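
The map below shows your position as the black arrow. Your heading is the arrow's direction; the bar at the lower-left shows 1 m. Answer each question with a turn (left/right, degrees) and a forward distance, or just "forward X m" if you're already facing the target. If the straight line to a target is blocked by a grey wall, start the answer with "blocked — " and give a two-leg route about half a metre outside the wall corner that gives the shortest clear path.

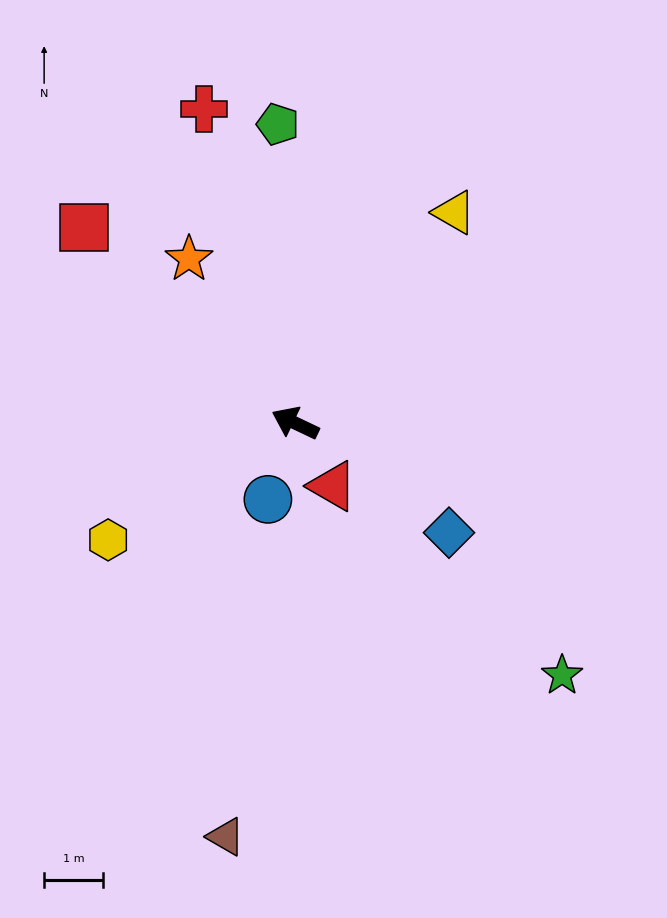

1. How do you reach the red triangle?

turn left 146°, forward 1.3 m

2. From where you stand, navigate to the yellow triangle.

turn right 102°, forward 4.5 m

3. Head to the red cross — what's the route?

turn right 48°, forward 5.6 m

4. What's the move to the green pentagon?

turn right 61°, forward 5.1 m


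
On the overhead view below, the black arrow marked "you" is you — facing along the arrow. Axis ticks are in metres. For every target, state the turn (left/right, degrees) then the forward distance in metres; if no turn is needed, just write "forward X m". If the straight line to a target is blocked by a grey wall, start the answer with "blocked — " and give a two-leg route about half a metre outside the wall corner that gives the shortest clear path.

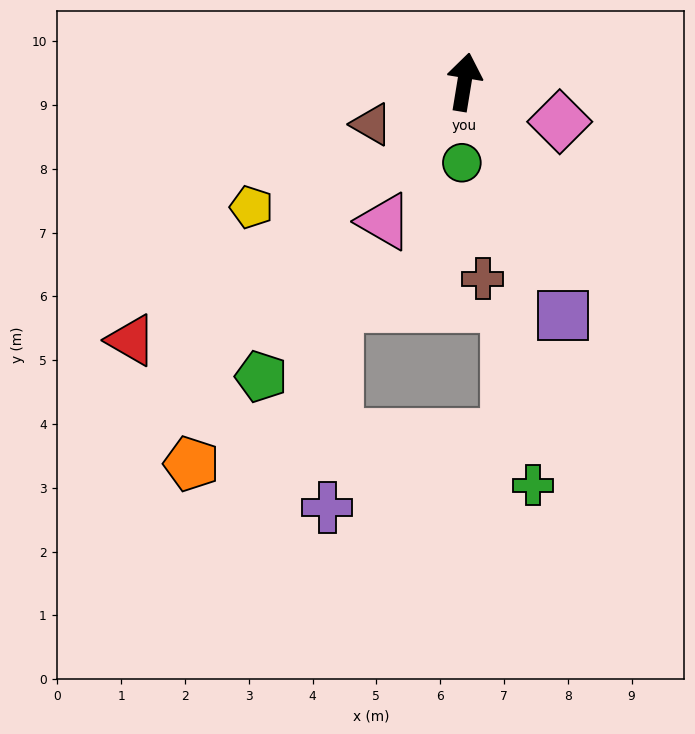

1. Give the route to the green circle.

turn right 172°, forward 1.3 m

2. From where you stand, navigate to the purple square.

turn right 148°, forward 4.0 m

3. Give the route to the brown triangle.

turn left 124°, forward 1.6 m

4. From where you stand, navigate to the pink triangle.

turn left 159°, forward 2.5 m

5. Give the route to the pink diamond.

turn right 103°, forward 1.6 m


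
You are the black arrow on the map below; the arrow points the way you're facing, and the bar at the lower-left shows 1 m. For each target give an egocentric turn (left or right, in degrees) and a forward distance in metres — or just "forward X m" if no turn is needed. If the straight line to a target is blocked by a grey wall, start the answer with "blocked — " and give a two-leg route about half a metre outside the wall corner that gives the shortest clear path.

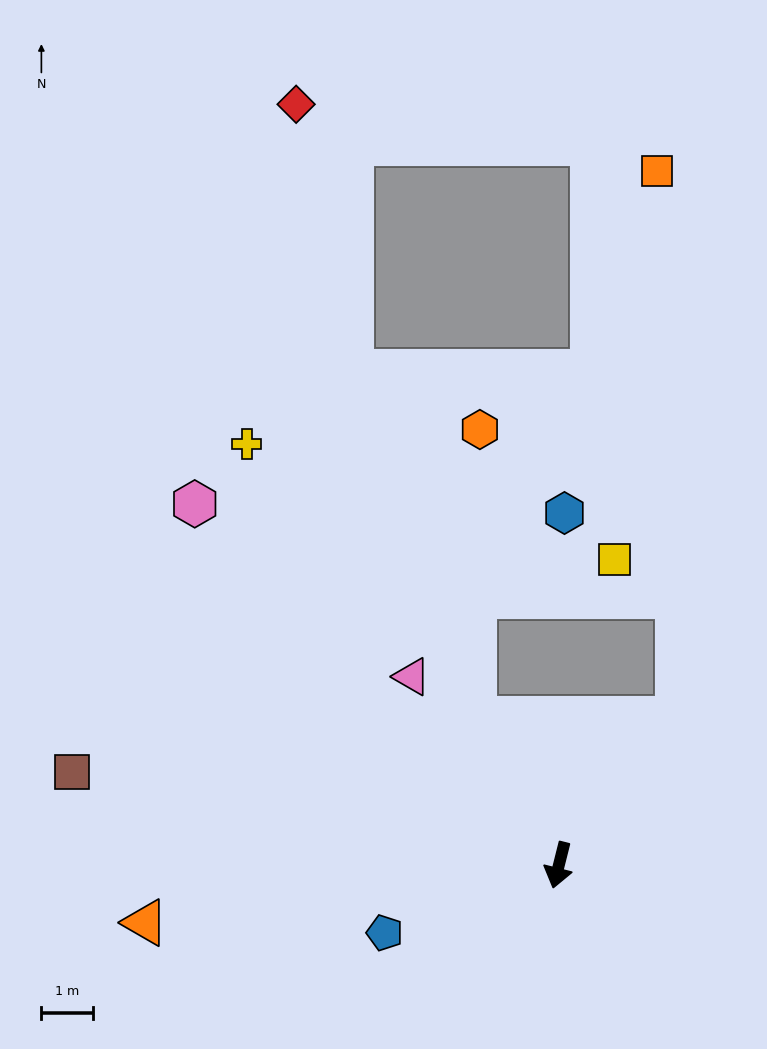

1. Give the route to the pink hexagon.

turn right 121°, forward 9.8 m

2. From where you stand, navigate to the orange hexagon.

blocked — turn right 136°, forward 3.2 m, then turn right 31°, forward 5.6 m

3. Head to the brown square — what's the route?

turn right 87°, forward 9.5 m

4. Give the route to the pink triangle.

turn right 128°, forward 4.6 m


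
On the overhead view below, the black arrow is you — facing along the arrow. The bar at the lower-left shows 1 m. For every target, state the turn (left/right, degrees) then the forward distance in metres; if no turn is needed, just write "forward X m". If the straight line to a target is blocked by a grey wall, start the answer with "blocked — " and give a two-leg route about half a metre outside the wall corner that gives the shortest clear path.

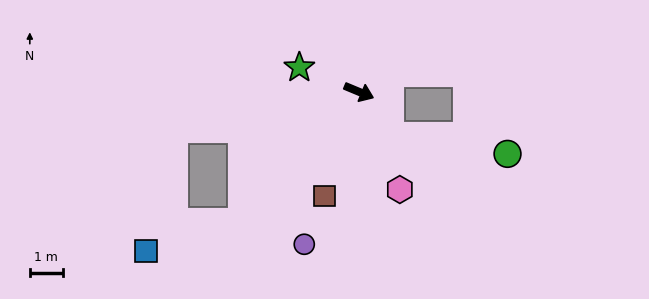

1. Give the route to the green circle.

blocked — turn right 33°, forward 1.6 m, then turn left 47°, forward 3.6 m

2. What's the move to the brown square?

turn right 86°, forward 3.3 m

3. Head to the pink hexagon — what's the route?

turn right 45°, forward 3.2 m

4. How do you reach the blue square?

blocked — turn right 109°, forward 5.3 m, then turn right 32°, forward 3.0 m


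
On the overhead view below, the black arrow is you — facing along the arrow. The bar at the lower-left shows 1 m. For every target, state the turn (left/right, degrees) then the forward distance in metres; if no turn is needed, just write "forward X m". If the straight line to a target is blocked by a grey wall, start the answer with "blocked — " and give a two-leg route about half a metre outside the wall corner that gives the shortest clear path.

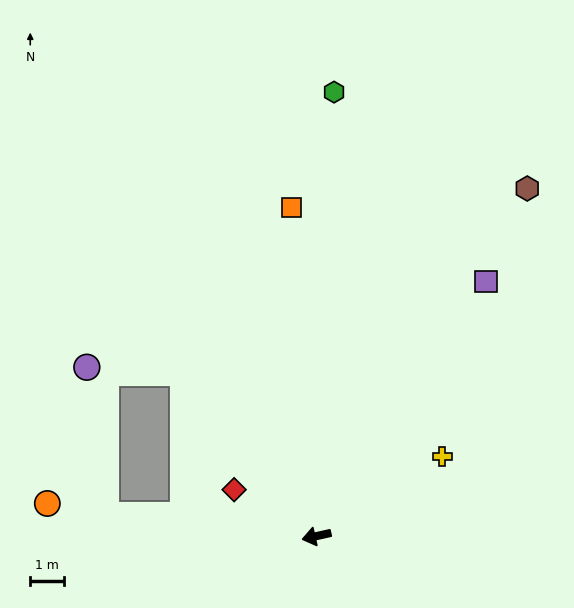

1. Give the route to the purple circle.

blocked — turn right 64°, forward 6.2 m, then turn left 49°, forward 2.9 m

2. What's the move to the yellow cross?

turn right 160°, forward 4.4 m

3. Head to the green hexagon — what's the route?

turn right 105°, forward 13.1 m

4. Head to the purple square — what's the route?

turn right 136°, forward 9.0 m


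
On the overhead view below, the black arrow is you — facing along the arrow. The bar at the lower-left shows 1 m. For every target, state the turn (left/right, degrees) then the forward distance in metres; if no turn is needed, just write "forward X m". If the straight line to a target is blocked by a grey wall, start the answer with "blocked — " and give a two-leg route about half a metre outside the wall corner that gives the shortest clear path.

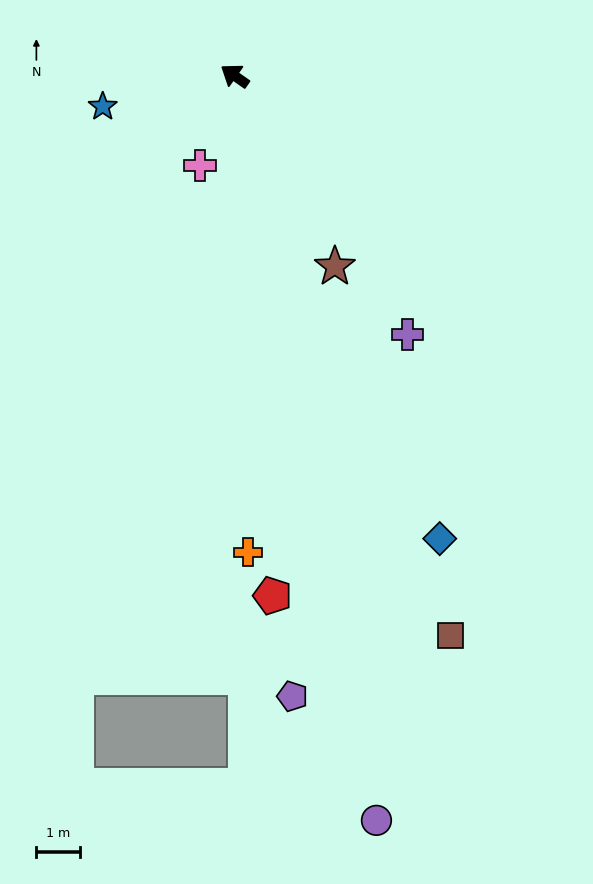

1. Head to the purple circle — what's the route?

turn left 136°, forward 17.3 m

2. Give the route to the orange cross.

turn left 127°, forward 10.9 m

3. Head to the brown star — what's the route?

turn left 153°, forward 4.9 m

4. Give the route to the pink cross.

turn left 104°, forward 2.2 m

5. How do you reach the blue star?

turn left 48°, forward 3.1 m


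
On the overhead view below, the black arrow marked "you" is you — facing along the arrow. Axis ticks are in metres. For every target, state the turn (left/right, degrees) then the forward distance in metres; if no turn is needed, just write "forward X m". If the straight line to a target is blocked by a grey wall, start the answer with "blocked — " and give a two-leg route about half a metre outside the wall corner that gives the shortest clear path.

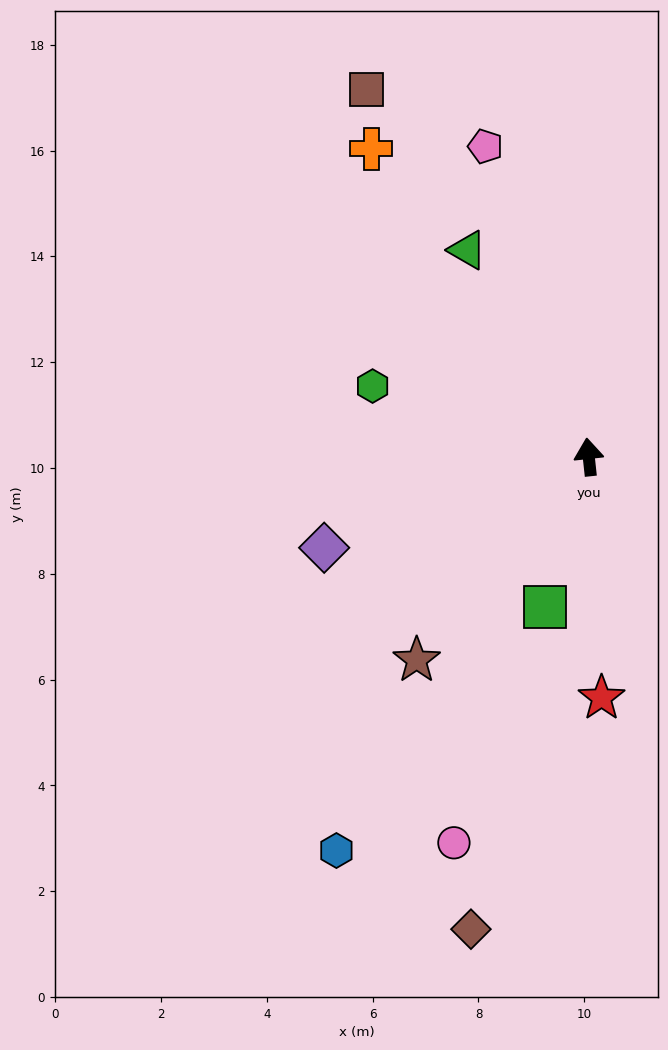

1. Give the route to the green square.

turn left 158°, forward 3.0 m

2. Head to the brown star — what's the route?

turn left 134°, forward 5.0 m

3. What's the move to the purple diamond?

turn left 103°, forward 5.3 m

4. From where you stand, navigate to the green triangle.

turn left 24°, forward 4.5 m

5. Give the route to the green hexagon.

turn left 66°, forward 4.3 m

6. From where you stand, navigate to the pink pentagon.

turn left 12°, forward 6.2 m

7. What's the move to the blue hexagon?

turn left 141°, forward 8.8 m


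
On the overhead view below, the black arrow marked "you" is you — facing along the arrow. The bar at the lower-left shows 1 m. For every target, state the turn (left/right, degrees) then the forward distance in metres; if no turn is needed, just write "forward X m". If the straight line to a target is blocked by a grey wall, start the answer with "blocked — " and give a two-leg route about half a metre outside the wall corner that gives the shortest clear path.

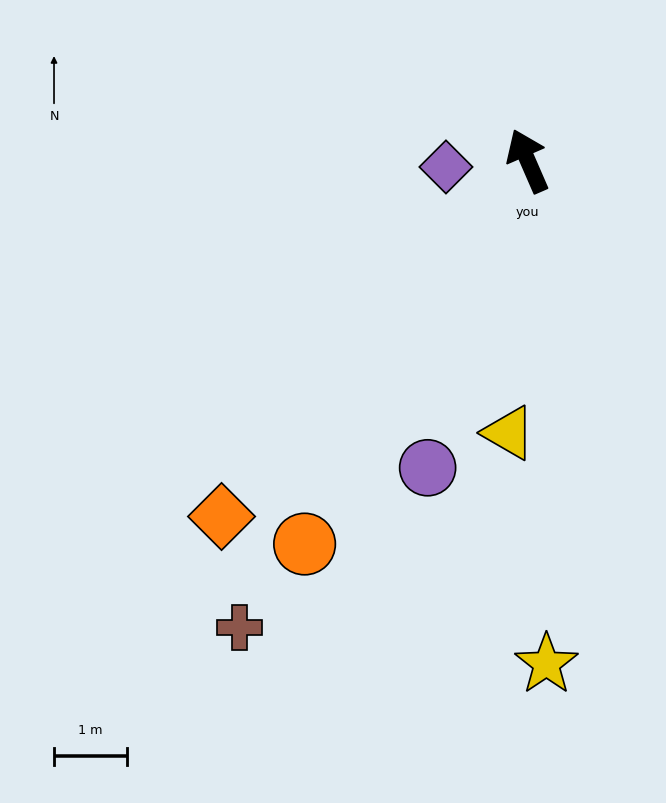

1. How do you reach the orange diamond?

turn left 116°, forward 6.4 m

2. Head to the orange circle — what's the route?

turn left 126°, forward 6.1 m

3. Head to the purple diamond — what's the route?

turn left 71°, forward 1.1 m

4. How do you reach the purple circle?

turn left 138°, forward 4.4 m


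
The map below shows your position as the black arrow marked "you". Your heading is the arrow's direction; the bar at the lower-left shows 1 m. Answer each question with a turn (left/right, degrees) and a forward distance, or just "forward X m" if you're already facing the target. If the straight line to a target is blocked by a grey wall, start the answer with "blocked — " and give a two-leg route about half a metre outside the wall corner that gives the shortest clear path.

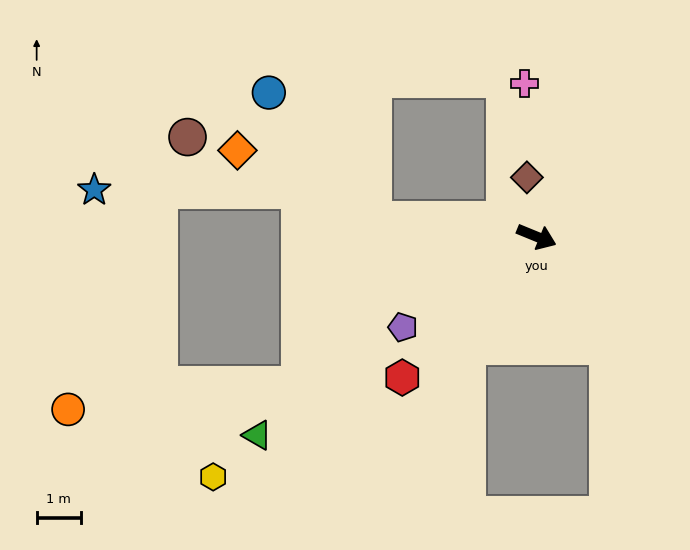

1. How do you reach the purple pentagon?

turn right 124°, forward 3.7 m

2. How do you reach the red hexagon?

turn right 111°, forward 4.4 m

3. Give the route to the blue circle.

blocked — turn right 163°, forward 3.7 m, then turn right 45°, forward 3.8 m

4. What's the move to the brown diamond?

turn left 122°, forward 1.4 m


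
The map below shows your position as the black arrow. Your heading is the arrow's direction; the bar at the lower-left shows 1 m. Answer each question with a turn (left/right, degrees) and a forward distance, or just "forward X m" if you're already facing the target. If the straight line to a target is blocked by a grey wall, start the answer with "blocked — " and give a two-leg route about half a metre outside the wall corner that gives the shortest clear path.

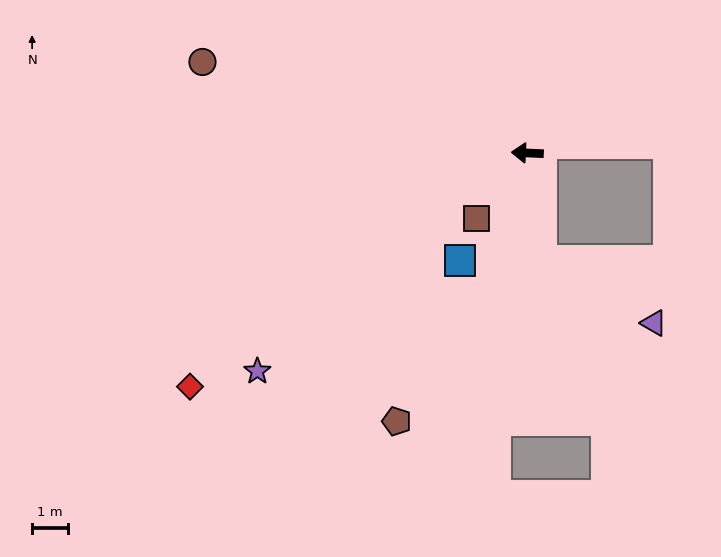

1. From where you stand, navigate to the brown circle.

turn right 13°, forward 9.4 m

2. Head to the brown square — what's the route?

turn left 55°, forward 2.3 m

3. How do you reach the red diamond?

turn left 37°, forward 11.4 m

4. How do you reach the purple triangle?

blocked — turn left 100°, forward 3.0 m, then turn left 53°, forward 3.6 m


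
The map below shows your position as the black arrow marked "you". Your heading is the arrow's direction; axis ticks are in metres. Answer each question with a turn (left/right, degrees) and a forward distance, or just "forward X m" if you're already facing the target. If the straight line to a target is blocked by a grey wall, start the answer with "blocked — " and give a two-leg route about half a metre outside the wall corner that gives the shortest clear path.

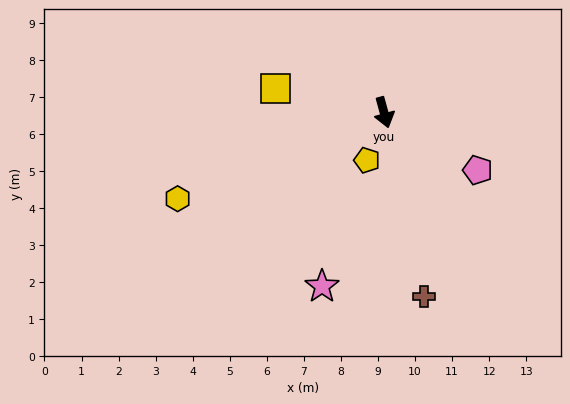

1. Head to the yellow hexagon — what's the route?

turn right 83°, forward 6.0 m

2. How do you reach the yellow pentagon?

turn right 35°, forward 1.4 m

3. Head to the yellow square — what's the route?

turn right 118°, forward 3.0 m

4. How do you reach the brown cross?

turn right 3°, forward 5.1 m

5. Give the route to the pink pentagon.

turn left 43°, forward 3.0 m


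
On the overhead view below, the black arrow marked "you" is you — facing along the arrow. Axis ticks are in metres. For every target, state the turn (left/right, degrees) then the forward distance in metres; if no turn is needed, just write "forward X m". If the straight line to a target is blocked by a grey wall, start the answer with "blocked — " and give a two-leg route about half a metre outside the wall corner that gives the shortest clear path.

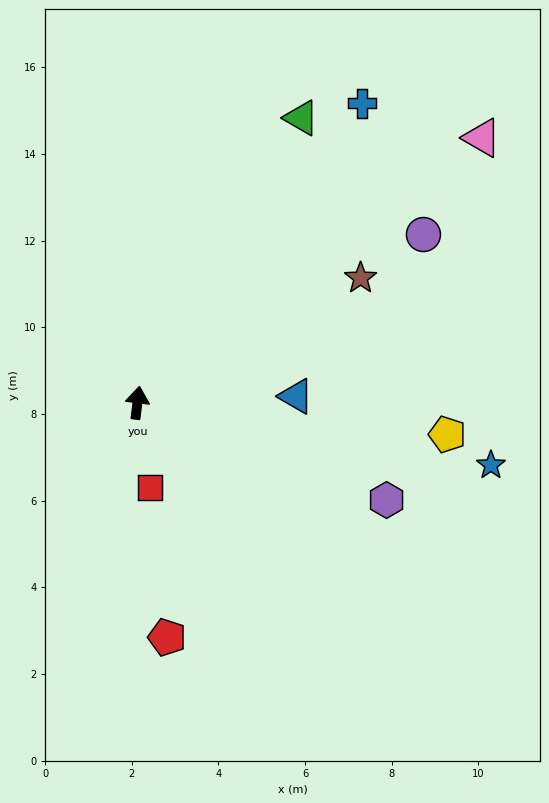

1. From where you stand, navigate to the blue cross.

turn right 30°, forward 8.6 m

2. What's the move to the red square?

turn right 164°, forward 2.0 m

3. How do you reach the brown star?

turn right 54°, forward 5.9 m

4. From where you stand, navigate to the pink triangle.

turn right 45°, forward 10.0 m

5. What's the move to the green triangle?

turn right 23°, forward 7.6 m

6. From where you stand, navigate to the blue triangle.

turn right 81°, forward 3.7 m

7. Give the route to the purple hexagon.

turn right 104°, forward 6.2 m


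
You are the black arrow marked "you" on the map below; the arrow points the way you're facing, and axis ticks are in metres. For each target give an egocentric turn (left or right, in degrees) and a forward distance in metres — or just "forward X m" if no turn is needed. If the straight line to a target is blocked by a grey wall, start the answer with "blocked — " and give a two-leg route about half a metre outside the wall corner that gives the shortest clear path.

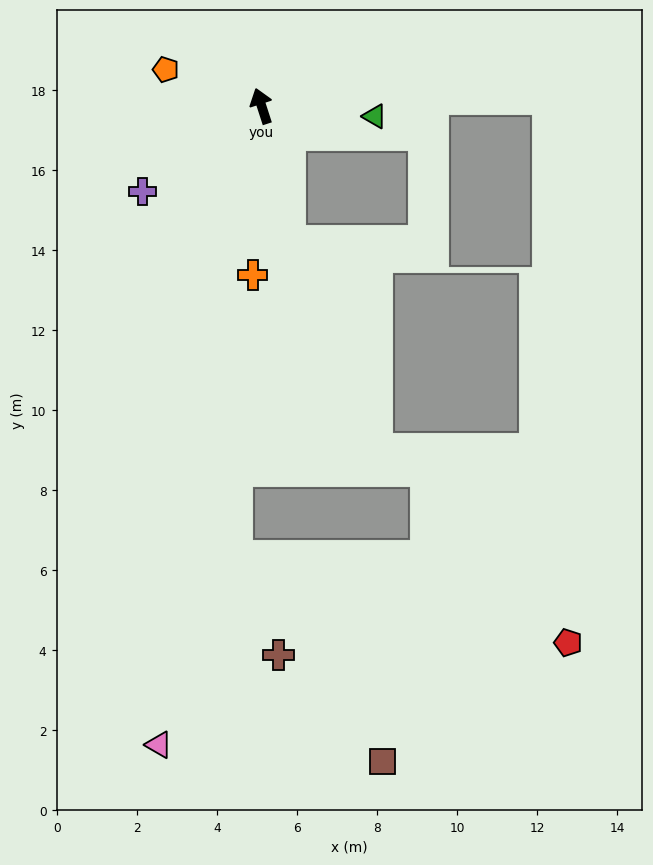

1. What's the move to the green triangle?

turn right 113°, forward 2.8 m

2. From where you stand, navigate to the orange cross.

turn left 159°, forward 4.2 m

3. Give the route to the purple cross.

turn left 108°, forward 3.7 m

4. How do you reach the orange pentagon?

turn left 51°, forward 2.6 m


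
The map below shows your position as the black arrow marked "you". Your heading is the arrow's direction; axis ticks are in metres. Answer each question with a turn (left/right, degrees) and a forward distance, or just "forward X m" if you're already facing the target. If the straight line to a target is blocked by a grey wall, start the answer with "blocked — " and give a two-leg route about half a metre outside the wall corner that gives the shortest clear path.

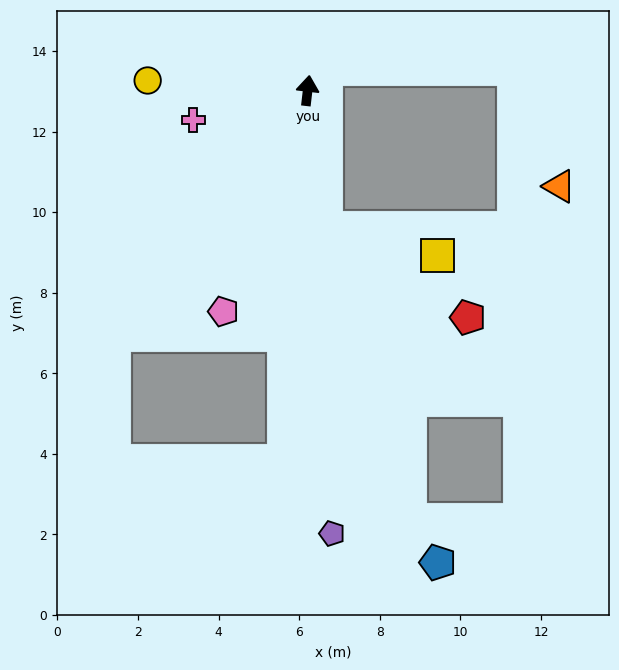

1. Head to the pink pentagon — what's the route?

turn left 166°, forward 5.9 m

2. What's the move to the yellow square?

blocked — turn right 166°, forward 3.4 m, then turn left 69°, forward 2.8 m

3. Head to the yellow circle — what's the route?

turn left 93°, forward 4.0 m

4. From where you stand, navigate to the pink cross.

turn left 111°, forward 2.9 m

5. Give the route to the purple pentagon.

turn right 170°, forward 11.0 m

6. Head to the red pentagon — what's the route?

blocked — turn right 166°, forward 3.4 m, then turn left 50°, forward 4.2 m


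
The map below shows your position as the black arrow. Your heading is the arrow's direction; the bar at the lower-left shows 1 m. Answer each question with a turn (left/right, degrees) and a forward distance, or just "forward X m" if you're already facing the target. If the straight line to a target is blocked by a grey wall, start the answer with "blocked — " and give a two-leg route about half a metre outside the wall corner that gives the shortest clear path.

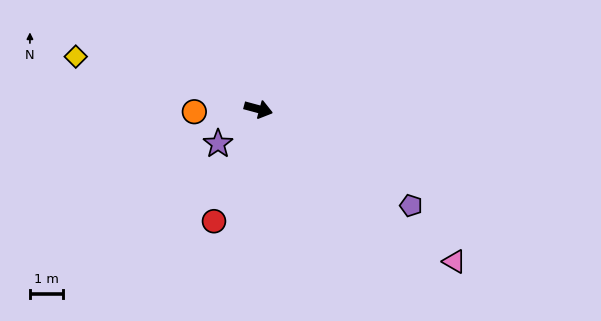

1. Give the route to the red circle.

turn right 97°, forward 3.7 m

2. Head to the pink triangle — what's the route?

turn right 23°, forward 7.6 m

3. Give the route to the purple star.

turn right 124°, forward 1.6 m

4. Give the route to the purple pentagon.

turn right 17°, forward 5.5 m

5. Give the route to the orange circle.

turn right 163°, forward 2.0 m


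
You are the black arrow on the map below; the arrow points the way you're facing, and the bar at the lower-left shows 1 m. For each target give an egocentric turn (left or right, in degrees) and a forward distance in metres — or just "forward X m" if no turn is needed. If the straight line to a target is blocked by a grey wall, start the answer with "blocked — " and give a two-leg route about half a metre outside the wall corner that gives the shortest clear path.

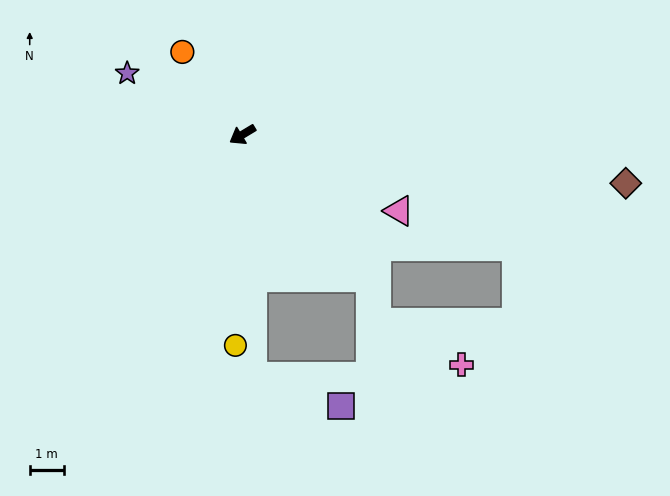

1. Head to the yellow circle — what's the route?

turn left 57°, forward 6.2 m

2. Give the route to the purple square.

blocked — turn left 61°, forward 7.1 m, then turn left 69°, forward 2.7 m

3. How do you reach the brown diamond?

turn left 142°, forward 11.4 m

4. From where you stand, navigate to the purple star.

turn right 59°, forward 3.8 m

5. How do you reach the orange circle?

turn right 85°, forward 3.0 m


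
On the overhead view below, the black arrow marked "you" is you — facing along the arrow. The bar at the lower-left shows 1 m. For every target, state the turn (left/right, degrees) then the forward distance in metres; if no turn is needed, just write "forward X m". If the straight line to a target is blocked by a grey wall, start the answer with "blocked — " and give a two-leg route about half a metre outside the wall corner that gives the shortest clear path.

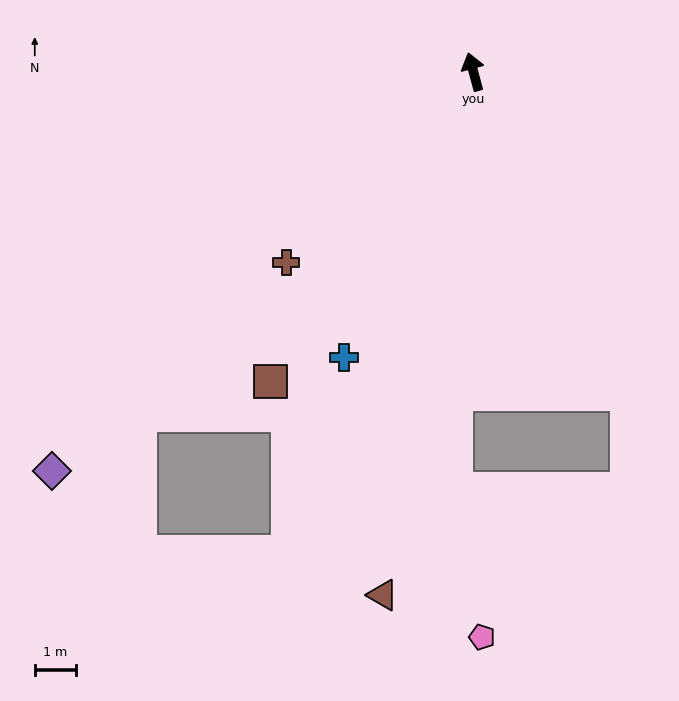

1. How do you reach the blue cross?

turn left 141°, forward 7.6 m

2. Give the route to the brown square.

turn left 132°, forward 9.0 m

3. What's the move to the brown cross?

turn left 120°, forward 6.5 m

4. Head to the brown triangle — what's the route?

turn left 155°, forward 12.9 m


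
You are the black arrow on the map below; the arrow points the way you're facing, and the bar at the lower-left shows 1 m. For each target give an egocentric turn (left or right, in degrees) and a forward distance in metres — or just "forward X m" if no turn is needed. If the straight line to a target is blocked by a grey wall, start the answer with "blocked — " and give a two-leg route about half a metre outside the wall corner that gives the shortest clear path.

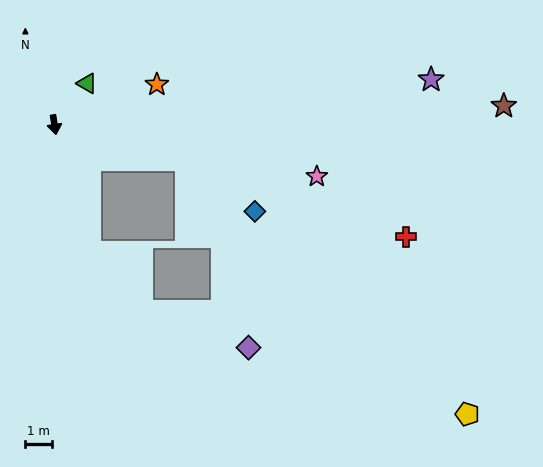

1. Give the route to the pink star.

turn left 70°, forward 10.1 m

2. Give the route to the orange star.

turn left 103°, forward 4.2 m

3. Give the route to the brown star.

turn left 84°, forward 17.1 m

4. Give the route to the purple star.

turn left 88°, forward 14.4 m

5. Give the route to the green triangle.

turn left 133°, forward 2.0 m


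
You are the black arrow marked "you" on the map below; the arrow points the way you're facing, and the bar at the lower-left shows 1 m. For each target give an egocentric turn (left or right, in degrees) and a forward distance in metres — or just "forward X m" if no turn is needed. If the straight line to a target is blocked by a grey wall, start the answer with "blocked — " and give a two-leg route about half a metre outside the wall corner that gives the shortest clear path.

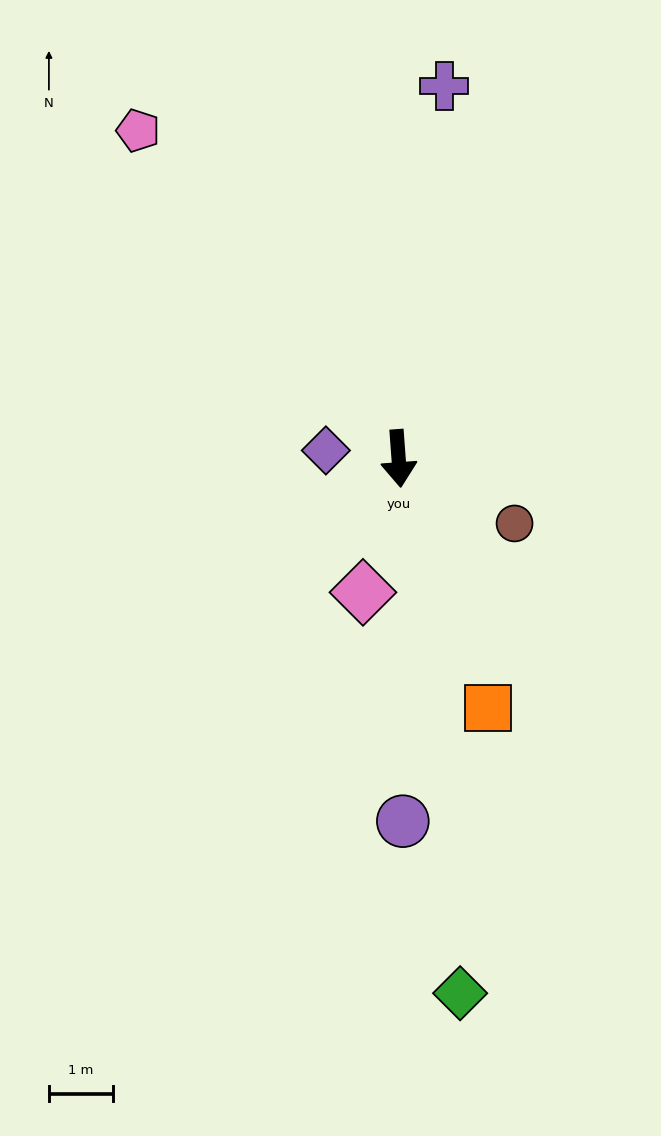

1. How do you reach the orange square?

turn left 16°, forward 4.1 m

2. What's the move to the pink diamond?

turn right 19°, forward 2.2 m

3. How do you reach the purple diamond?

turn right 101°, forward 1.1 m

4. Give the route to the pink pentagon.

turn right 146°, forward 6.5 m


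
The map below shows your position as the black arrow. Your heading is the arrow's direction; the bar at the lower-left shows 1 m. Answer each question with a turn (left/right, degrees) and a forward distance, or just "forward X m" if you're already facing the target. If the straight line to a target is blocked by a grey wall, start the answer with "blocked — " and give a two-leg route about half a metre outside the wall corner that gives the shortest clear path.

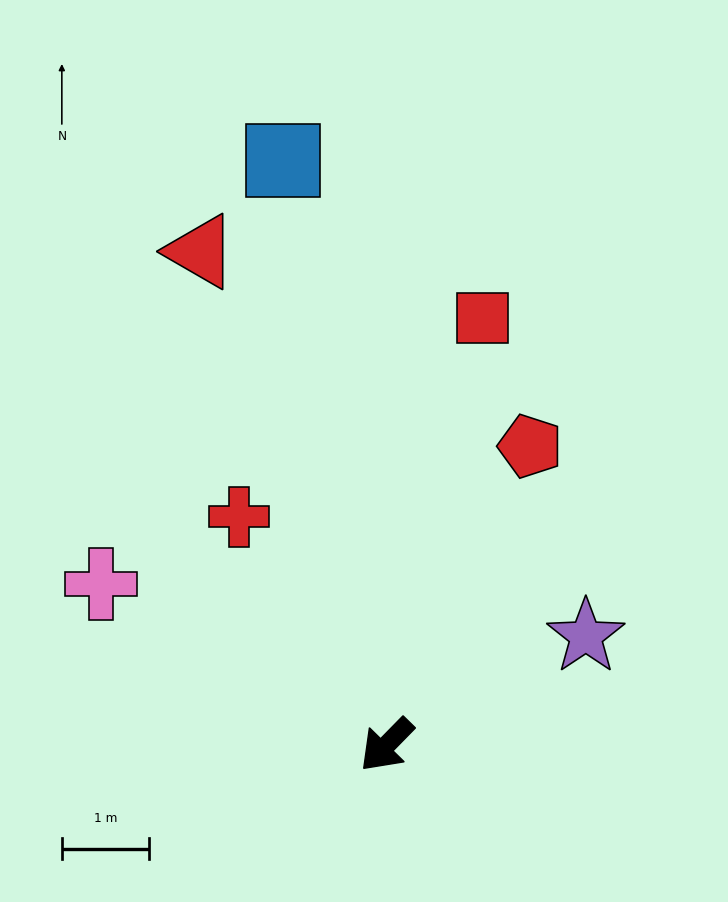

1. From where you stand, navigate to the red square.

turn right 148°, forward 5.0 m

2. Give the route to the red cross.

turn right 103°, forward 3.1 m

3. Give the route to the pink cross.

turn right 75°, forward 3.8 m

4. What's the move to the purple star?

turn left 163°, forward 2.6 m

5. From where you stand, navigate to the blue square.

turn right 126°, forward 6.8 m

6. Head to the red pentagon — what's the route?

turn right 161°, forward 3.8 m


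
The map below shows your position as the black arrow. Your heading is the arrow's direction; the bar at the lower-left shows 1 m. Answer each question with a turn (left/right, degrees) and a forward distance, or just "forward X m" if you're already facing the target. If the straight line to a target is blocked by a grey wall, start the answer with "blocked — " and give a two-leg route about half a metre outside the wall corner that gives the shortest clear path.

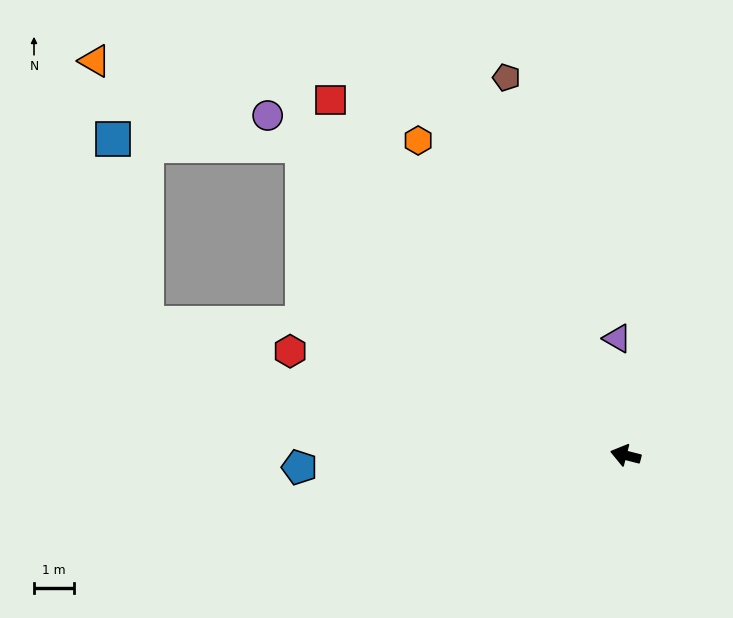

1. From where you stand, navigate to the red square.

turn right 36°, forward 11.4 m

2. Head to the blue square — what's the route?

blocked — turn right 29°, forward 11.1 m, then turn left 41°, forward 4.7 m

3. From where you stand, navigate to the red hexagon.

turn right 3°, forward 8.7 m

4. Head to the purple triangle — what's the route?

turn right 72°, forward 2.9 m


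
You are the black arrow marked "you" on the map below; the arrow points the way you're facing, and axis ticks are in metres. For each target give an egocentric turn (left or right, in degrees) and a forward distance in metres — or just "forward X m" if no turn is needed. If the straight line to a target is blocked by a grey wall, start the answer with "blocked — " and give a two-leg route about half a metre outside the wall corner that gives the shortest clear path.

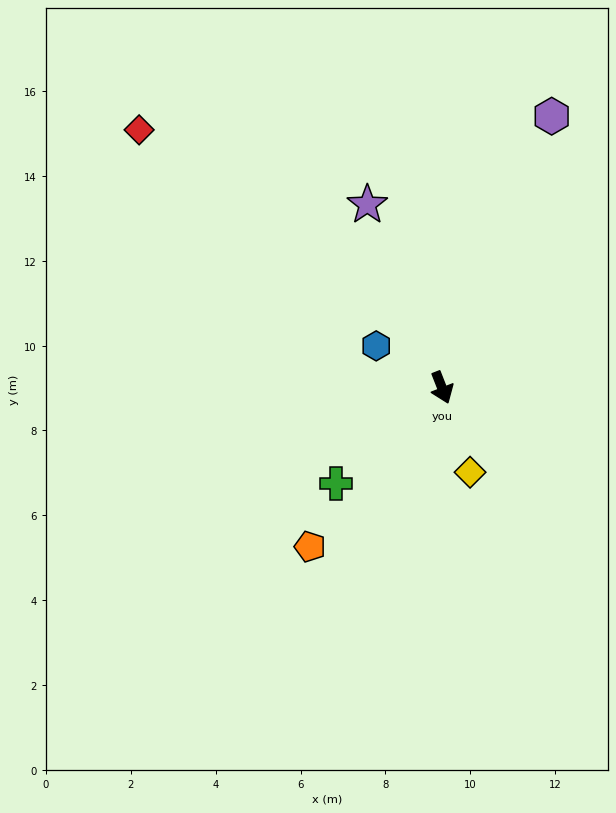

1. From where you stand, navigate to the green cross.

turn right 69°, forward 3.4 m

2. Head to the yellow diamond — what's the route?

turn right 3°, forward 2.1 m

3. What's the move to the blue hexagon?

turn right 144°, forward 1.8 m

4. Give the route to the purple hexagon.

turn left 137°, forward 6.9 m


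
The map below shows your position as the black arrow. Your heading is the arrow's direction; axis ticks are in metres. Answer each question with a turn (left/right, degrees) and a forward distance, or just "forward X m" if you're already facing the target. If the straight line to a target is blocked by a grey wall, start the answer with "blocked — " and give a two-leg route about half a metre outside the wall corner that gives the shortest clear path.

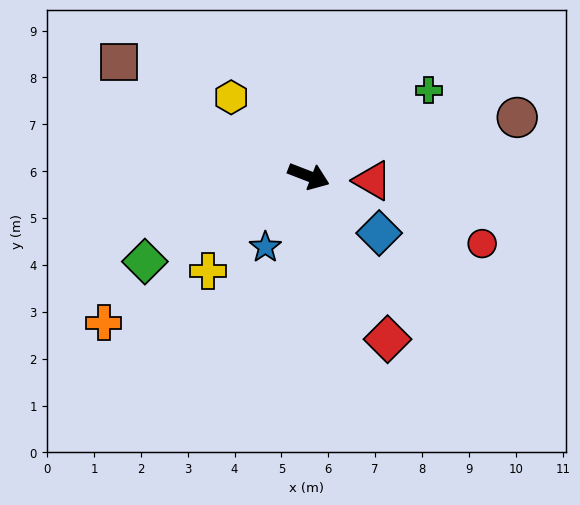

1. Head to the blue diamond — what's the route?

turn right 18°, forward 1.9 m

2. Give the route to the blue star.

turn right 100°, forward 1.8 m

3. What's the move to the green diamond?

turn right 131°, forward 3.9 m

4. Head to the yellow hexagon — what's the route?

turn left 156°, forward 2.4 m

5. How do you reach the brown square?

turn left 170°, forward 4.7 m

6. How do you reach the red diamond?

turn right 43°, forward 3.9 m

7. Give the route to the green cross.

turn left 57°, forward 3.1 m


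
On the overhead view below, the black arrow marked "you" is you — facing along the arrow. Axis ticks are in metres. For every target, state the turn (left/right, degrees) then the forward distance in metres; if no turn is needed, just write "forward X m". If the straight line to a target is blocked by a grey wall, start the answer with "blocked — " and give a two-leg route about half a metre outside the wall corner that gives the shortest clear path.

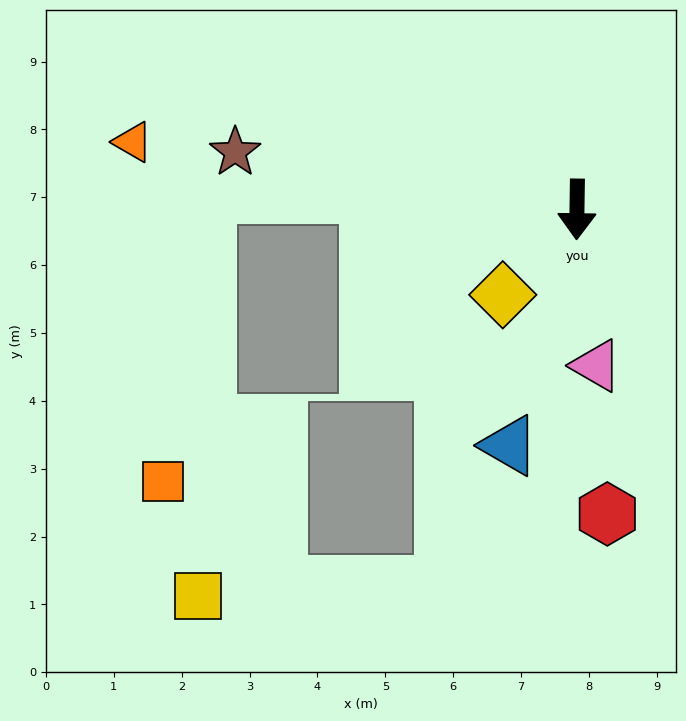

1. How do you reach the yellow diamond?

turn right 40°, forward 1.7 m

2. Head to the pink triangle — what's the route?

turn left 8°, forward 2.3 m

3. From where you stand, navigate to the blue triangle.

turn right 15°, forward 3.6 m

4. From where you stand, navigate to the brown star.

turn right 99°, forward 5.1 m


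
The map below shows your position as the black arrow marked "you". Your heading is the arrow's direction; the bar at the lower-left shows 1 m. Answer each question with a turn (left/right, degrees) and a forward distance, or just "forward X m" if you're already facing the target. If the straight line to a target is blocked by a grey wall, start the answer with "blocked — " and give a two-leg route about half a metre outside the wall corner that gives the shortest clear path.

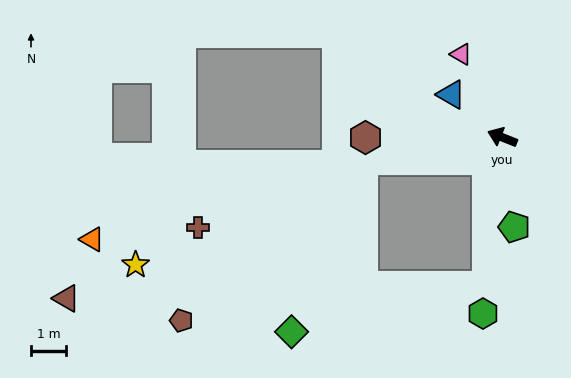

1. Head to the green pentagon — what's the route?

turn left 119°, forward 2.6 m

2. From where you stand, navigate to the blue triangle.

turn right 18°, forward 1.9 m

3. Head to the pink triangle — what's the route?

turn right 42°, forward 2.6 m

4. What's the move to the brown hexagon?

turn left 22°, forward 3.9 m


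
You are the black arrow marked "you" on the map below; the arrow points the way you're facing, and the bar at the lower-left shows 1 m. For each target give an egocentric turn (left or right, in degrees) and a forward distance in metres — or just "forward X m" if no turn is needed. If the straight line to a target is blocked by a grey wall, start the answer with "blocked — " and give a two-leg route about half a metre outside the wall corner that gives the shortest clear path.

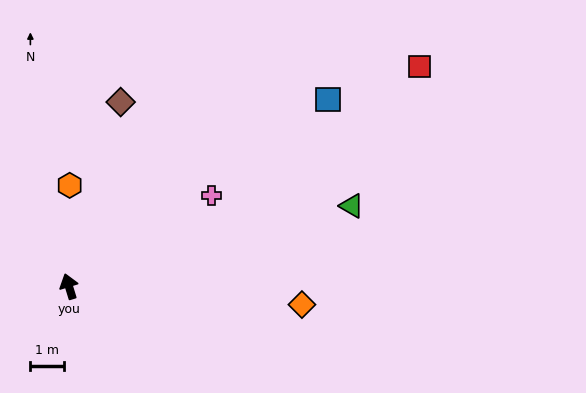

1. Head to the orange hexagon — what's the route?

turn right 17°, forward 3.0 m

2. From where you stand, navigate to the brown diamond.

turn right 33°, forward 5.6 m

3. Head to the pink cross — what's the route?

turn right 75°, forward 5.0 m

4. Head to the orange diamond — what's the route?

turn right 112°, forward 6.9 m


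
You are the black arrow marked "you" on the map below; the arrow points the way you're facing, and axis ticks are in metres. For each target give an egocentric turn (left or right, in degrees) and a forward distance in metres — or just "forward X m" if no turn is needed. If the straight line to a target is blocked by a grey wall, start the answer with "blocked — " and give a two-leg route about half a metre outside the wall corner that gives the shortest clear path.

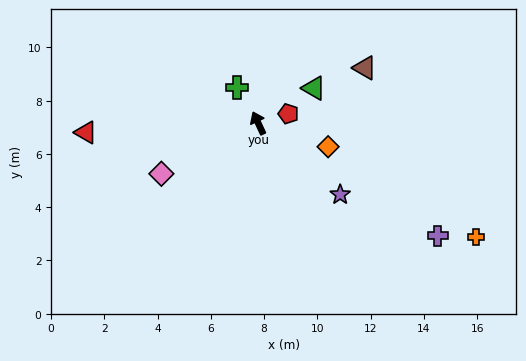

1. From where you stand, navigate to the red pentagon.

turn right 98°, forward 1.2 m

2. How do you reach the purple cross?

turn right 147°, forward 8.0 m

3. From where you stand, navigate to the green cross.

turn left 6°, forward 1.5 m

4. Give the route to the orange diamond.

turn right 134°, forward 2.8 m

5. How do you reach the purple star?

turn right 156°, forward 4.1 m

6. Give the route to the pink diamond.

turn left 93°, forward 4.1 m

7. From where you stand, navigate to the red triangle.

turn left 68°, forward 6.5 m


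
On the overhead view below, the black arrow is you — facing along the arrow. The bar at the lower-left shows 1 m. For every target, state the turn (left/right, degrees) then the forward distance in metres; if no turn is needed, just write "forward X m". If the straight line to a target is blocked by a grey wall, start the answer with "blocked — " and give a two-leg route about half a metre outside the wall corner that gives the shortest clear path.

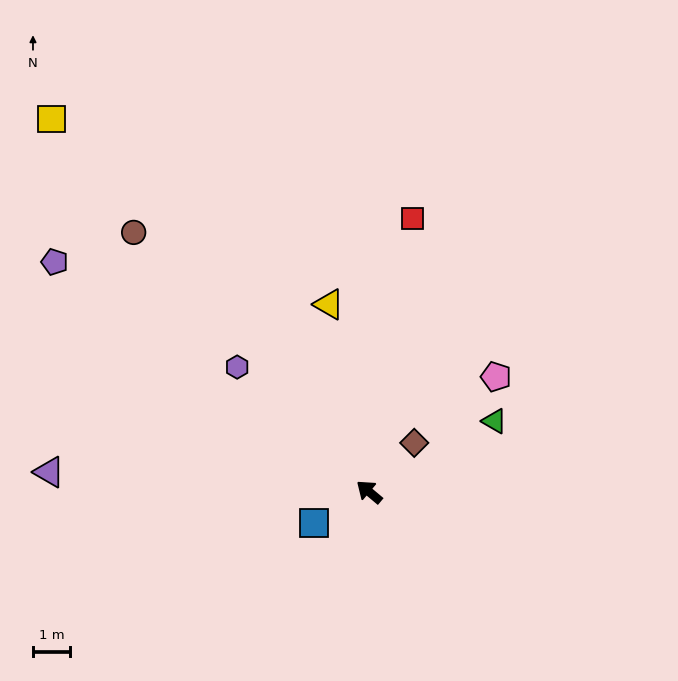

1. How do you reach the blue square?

turn left 70°, forward 1.7 m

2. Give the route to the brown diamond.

turn right 93°, forward 1.8 m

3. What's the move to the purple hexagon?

turn right 3°, forward 4.9 m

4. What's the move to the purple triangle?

turn left 36°, forward 8.6 m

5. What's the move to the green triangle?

turn right 111°, forward 3.9 m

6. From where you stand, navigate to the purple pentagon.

turn left 4°, forward 10.5 m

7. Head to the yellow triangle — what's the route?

turn right 38°, forward 5.1 m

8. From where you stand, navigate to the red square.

turn right 59°, forward 7.4 m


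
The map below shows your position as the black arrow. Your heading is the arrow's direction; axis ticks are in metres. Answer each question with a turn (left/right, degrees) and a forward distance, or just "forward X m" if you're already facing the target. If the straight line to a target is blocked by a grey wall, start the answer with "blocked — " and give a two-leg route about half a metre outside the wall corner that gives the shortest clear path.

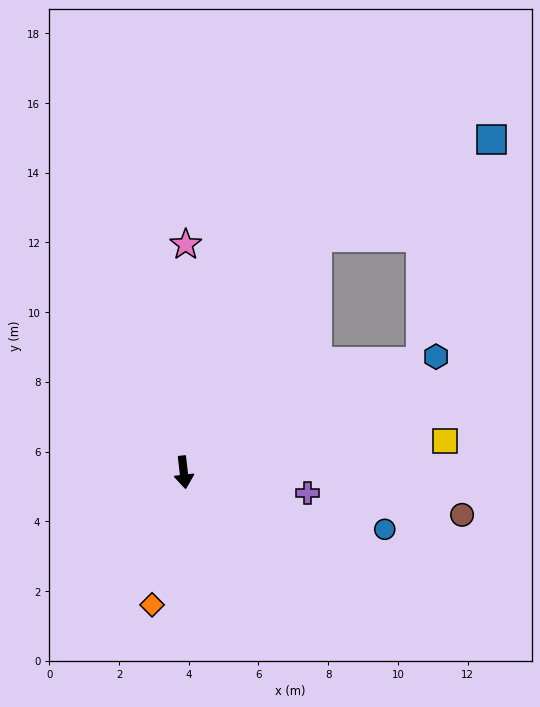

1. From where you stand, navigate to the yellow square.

turn left 90°, forward 7.6 m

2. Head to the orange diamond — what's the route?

turn right 20°, forward 3.9 m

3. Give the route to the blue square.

blocked — turn left 144°, forward 7.8 m, then turn right 31°, forward 5.7 m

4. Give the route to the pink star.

turn left 173°, forward 6.5 m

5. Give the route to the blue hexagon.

turn left 108°, forward 8.0 m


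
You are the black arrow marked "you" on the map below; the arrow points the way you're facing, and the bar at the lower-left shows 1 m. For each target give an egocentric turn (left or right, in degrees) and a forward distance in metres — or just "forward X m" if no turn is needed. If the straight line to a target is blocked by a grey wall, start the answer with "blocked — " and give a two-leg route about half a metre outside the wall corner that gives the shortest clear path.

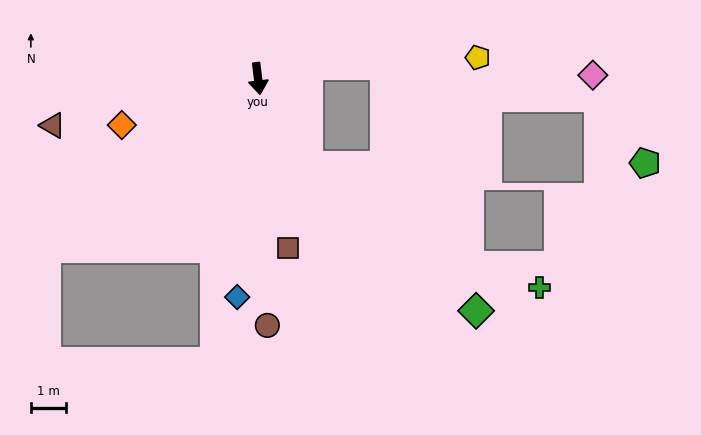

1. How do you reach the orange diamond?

turn right 78°, forward 4.1 m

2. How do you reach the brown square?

turn left 3°, forward 4.8 m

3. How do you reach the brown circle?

turn right 5°, forward 7.0 m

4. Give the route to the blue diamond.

turn right 12°, forward 6.2 m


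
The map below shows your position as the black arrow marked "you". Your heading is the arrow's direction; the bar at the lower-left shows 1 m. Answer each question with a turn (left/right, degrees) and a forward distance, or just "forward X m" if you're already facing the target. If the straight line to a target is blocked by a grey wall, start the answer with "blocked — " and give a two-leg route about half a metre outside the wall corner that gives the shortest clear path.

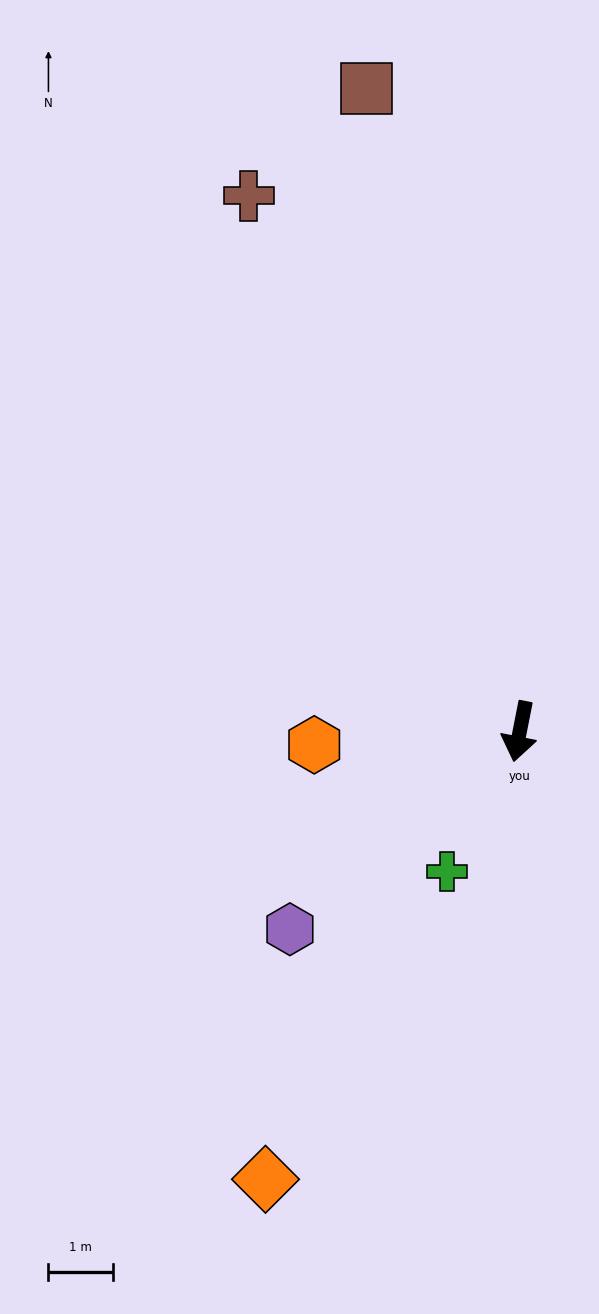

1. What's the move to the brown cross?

turn right 142°, forward 9.3 m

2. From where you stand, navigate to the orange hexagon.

turn right 75°, forward 3.2 m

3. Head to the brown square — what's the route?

turn right 155°, forward 10.2 m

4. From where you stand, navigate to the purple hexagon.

turn right 38°, forward 4.7 m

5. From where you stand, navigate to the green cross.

turn right 16°, forward 2.4 m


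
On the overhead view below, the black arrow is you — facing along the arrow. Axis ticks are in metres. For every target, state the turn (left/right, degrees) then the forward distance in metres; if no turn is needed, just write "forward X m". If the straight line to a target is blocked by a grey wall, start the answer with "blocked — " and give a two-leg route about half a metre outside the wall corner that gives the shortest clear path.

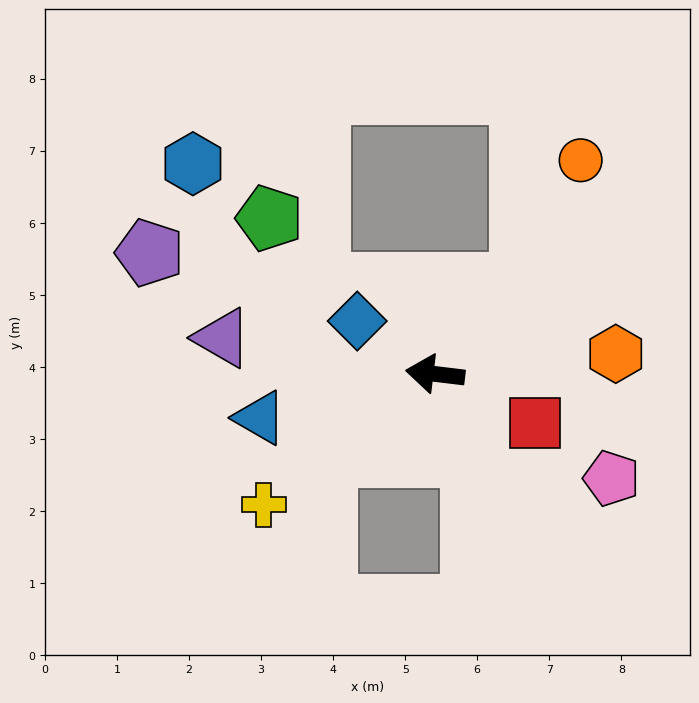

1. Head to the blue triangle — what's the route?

turn left 21°, forward 2.5 m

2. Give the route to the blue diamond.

turn right 27°, forward 1.3 m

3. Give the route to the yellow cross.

turn left 44°, forward 3.0 m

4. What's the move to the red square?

turn left 161°, forward 1.5 m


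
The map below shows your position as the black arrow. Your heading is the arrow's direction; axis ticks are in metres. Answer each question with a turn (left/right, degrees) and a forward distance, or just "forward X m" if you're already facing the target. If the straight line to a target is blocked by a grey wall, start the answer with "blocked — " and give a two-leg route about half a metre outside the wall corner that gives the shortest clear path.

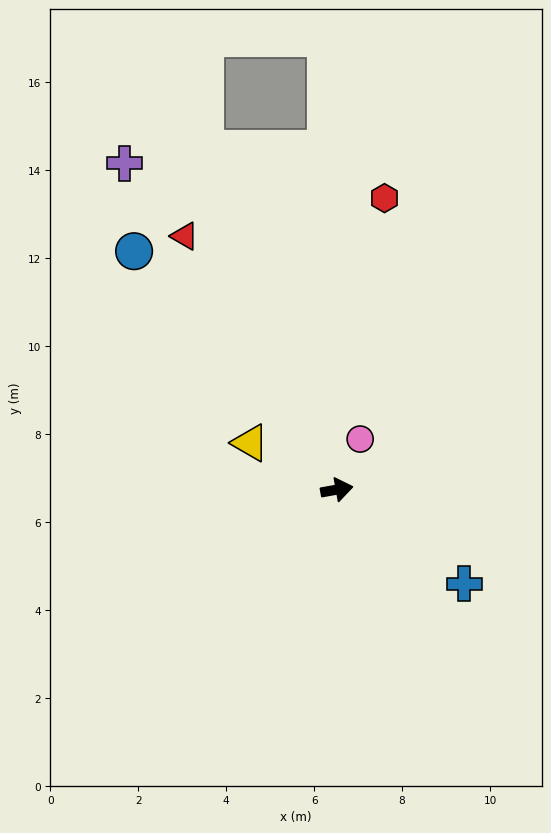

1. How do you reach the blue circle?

turn left 120°, forward 7.1 m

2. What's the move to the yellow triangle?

turn left 141°, forward 2.2 m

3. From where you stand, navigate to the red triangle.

turn left 111°, forward 6.7 m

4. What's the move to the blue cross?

turn right 47°, forward 3.6 m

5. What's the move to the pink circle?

turn left 55°, forward 1.3 m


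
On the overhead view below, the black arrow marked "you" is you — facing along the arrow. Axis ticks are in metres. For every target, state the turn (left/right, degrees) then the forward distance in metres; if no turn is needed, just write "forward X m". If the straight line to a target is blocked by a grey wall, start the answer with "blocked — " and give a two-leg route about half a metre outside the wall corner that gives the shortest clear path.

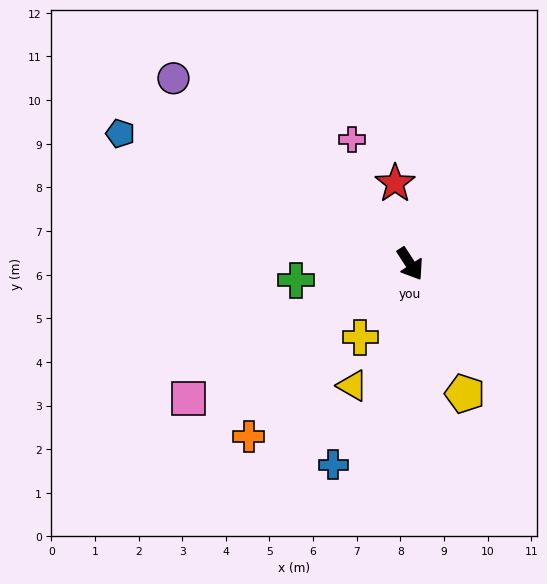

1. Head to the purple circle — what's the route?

turn right 161°, forward 6.9 m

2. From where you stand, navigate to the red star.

turn left 158°, forward 1.9 m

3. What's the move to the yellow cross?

turn right 67°, forward 2.0 m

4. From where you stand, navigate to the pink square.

turn right 92°, forward 5.9 m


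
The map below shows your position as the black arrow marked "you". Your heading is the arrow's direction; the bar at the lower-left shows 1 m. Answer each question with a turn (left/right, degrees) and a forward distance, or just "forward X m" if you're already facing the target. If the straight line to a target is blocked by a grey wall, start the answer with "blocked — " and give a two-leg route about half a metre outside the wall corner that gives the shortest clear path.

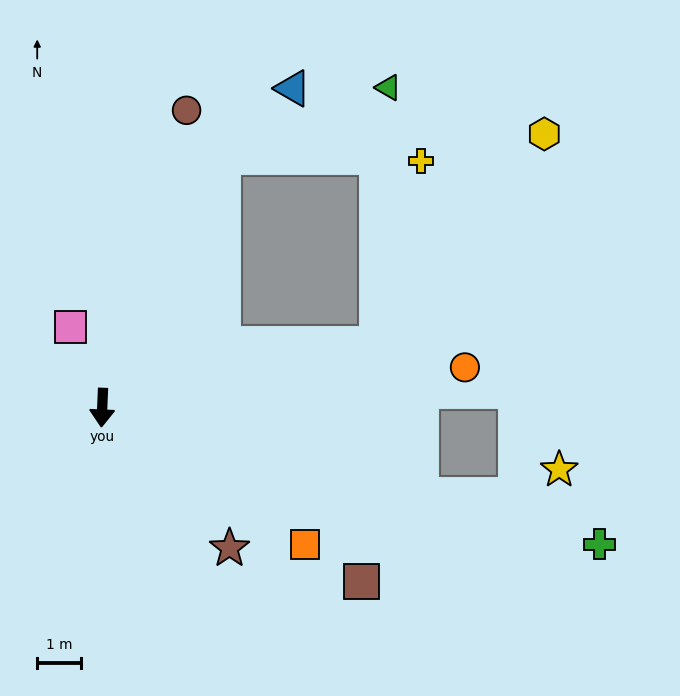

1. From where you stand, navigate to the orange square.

turn left 58°, forward 5.6 m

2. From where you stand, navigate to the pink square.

turn right 156°, forward 2.0 m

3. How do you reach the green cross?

turn left 77°, forward 11.8 m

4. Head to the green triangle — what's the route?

blocked — turn left 157°, forward 6.4 m, then turn right 42°, forward 4.1 m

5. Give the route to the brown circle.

turn left 167°, forward 7.1 m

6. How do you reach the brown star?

turn left 45°, forward 4.3 m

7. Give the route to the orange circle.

turn left 99°, forward 8.3 m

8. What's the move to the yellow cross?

blocked — turn left 105°, forward 6.5 m, then turn left 64°, forward 4.3 m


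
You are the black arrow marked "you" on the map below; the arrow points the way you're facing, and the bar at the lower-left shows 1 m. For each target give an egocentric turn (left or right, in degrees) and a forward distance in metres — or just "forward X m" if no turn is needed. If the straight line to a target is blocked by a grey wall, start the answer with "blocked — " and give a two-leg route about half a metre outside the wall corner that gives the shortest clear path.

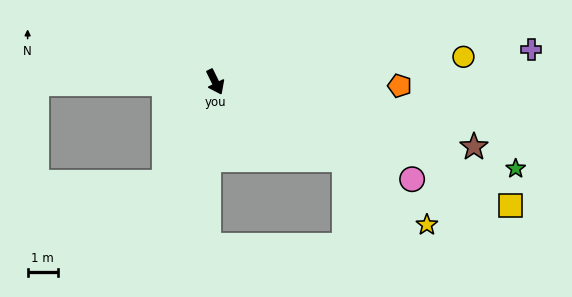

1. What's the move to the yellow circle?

turn left 70°, forward 8.2 m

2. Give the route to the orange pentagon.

turn left 63°, forward 6.1 m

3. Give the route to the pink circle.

turn left 38°, forward 7.2 m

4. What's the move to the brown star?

turn left 50°, forward 8.8 m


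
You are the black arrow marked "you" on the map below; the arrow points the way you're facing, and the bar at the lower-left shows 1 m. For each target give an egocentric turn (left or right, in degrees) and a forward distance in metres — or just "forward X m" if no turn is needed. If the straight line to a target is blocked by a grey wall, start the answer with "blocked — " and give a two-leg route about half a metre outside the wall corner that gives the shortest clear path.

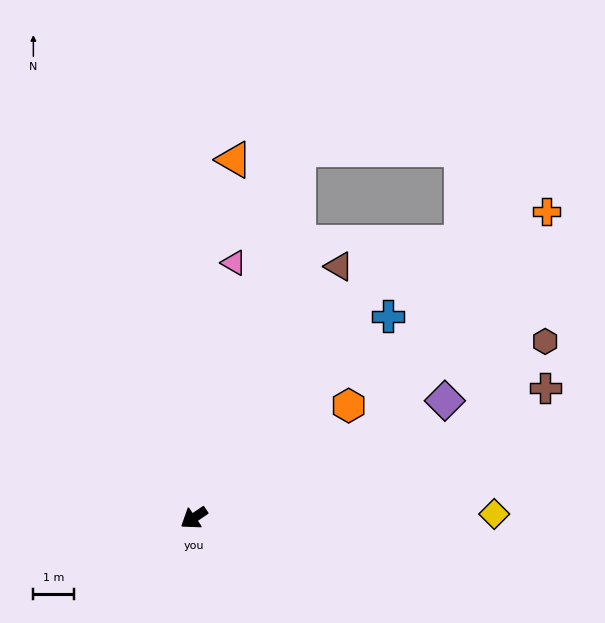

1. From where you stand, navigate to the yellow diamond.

turn left 147°, forward 7.4 m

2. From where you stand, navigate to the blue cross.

turn right 168°, forward 6.9 m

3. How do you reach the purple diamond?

turn left 171°, forward 6.8 m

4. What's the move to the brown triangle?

turn right 154°, forward 7.1 m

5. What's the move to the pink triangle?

turn right 133°, forward 6.3 m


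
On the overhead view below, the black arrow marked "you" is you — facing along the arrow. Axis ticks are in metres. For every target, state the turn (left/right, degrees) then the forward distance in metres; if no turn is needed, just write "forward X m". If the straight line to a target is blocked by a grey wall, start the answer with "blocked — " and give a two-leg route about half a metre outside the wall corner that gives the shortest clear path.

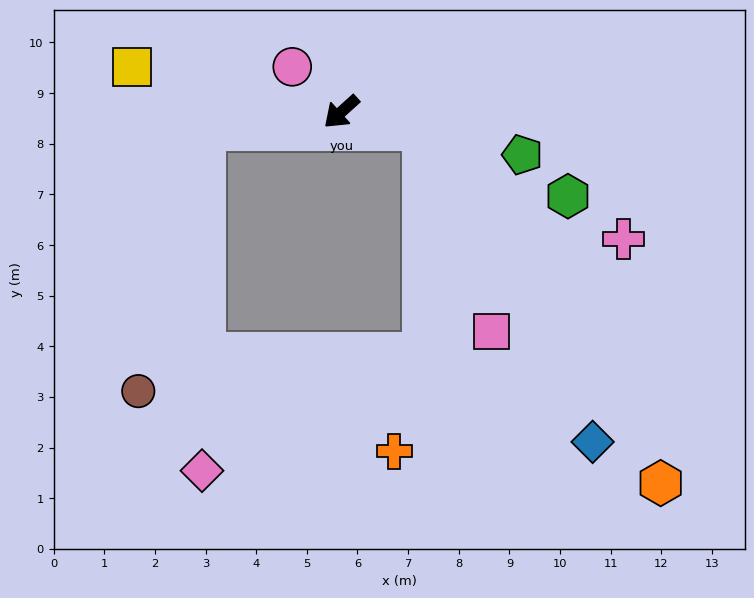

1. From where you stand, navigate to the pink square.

blocked — turn left 126°, forward 1.7 m, then turn right 60°, forward 4.2 m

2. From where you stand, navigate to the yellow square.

turn right 54°, forward 4.2 m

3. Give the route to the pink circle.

turn right 85°, forward 1.3 m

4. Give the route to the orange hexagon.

blocked — turn left 126°, forward 1.7 m, then turn right 44°, forward 8.4 m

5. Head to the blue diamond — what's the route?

blocked — turn left 126°, forward 1.7 m, then turn right 50°, forward 7.0 m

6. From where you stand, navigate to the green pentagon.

turn left 125°, forward 3.7 m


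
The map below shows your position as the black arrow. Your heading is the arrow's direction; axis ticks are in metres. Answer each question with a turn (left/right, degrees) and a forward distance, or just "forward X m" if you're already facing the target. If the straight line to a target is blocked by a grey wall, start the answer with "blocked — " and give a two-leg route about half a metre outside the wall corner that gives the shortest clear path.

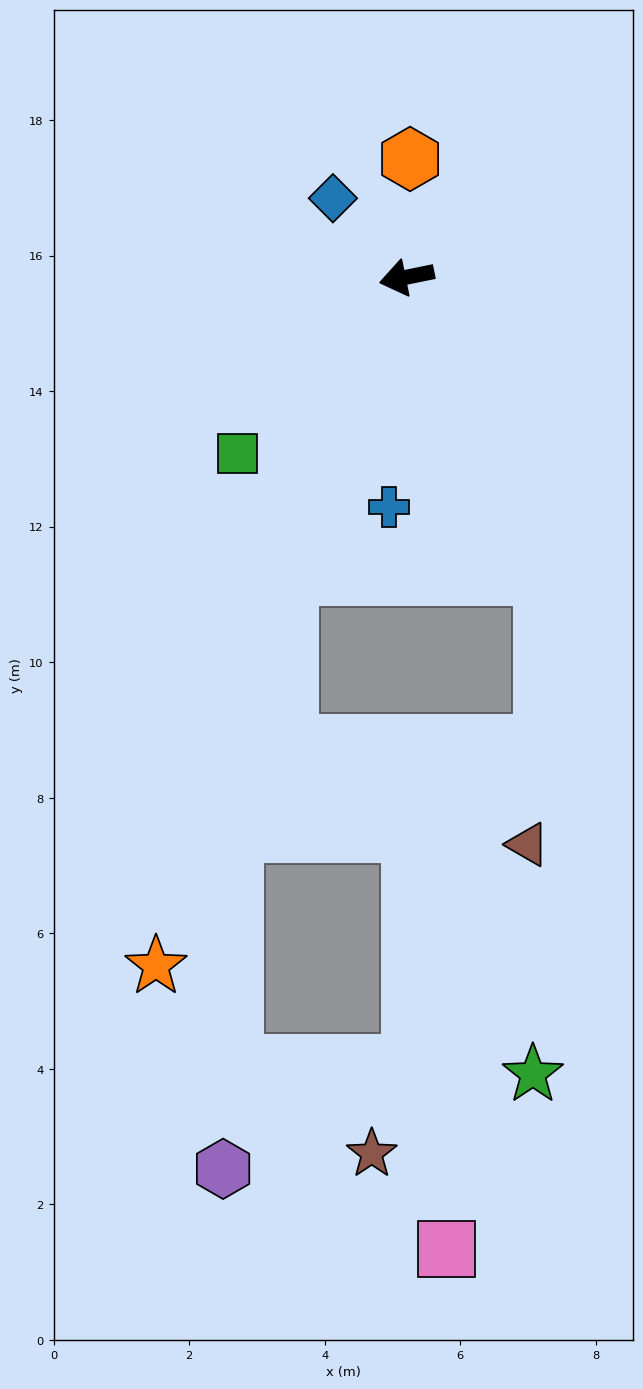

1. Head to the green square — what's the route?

turn left 35°, forward 3.6 m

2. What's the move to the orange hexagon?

turn right 103°, forward 1.7 m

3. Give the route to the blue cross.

turn left 74°, forward 3.4 m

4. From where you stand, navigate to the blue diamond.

turn right 58°, forward 1.6 m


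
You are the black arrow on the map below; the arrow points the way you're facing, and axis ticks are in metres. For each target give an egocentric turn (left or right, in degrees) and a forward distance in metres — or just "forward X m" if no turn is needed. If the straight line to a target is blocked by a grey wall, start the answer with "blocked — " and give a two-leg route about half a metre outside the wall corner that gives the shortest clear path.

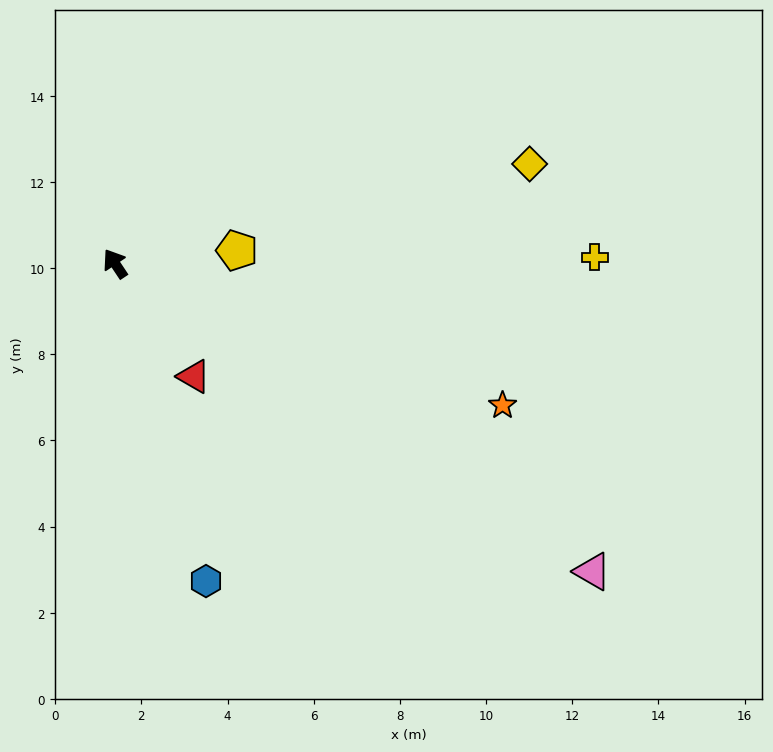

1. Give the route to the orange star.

turn right 144°, forward 9.6 m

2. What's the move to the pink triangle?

turn right 156°, forward 13.2 m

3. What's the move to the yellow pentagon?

turn right 118°, forward 2.8 m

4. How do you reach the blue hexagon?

turn left 162°, forward 7.7 m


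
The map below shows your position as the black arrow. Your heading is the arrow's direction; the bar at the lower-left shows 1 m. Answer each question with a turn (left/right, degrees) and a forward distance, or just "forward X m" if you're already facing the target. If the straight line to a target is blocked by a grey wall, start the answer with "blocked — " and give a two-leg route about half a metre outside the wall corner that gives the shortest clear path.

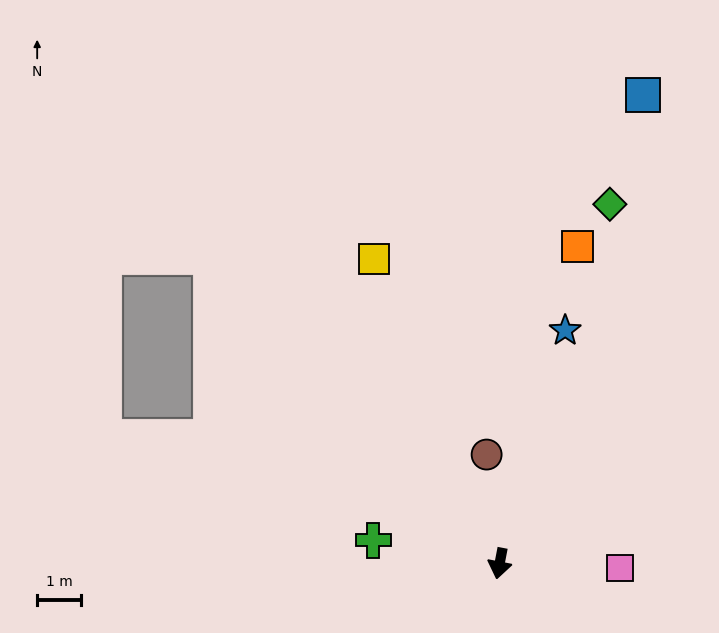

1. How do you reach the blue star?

turn left 175°, forward 5.6 m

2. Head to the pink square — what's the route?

turn left 99°, forward 2.8 m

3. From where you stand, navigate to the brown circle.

turn right 162°, forward 2.5 m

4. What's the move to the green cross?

turn right 90°, forward 3.0 m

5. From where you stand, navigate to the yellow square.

turn right 147°, forward 7.6 m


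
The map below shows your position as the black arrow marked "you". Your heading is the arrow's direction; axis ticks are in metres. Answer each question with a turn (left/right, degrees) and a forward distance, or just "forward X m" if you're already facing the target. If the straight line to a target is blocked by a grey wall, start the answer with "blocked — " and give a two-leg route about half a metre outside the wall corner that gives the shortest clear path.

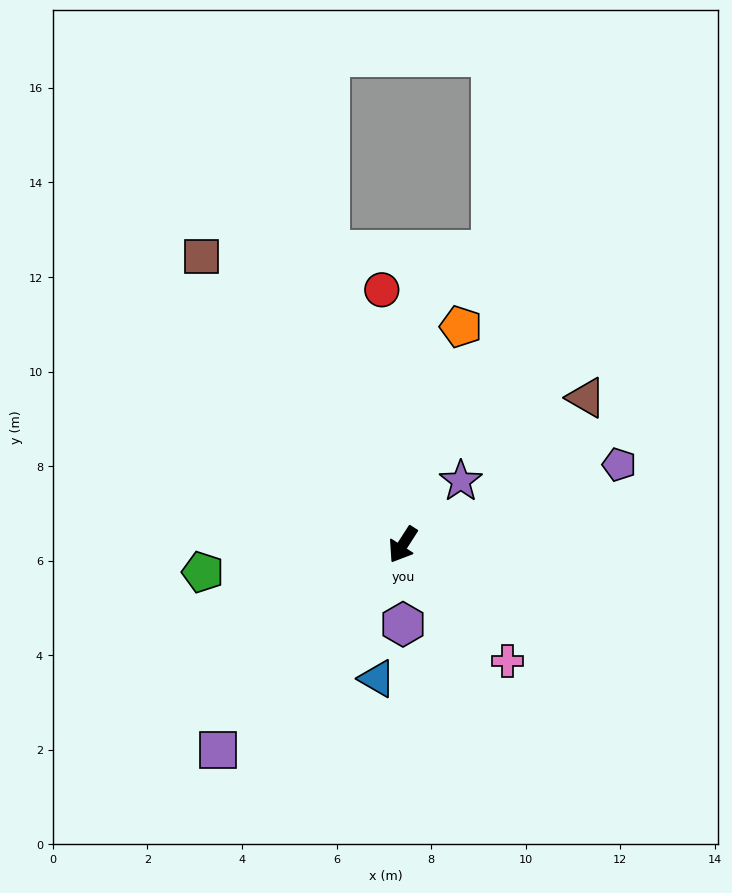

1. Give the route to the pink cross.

turn left 75°, forward 3.3 m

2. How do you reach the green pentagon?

turn right 49°, forward 4.3 m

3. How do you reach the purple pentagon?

turn left 143°, forward 4.9 m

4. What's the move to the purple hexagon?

turn left 33°, forward 1.7 m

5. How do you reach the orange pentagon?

turn right 162°, forward 4.8 m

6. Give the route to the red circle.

turn right 143°, forward 5.4 m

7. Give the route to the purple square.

turn right 9°, forward 5.8 m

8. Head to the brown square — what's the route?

turn right 112°, forward 7.4 m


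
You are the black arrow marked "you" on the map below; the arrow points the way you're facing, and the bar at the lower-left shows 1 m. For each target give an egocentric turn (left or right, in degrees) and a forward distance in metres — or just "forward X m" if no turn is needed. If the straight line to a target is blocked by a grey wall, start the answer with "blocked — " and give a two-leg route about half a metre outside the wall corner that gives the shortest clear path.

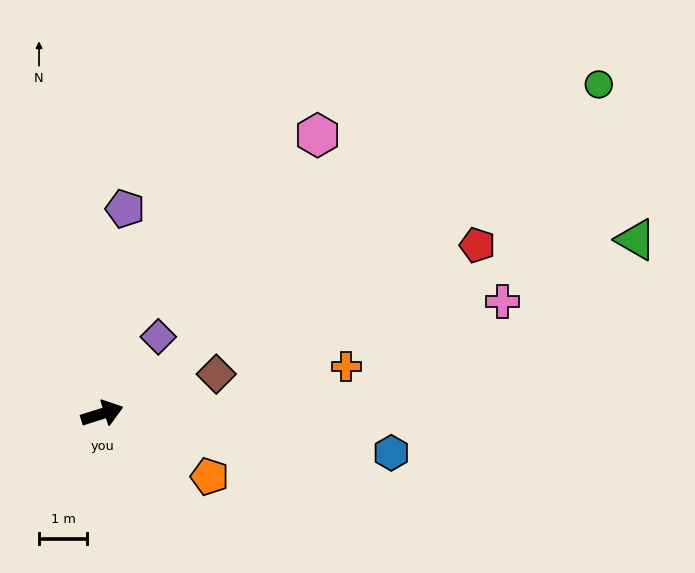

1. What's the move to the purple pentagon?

turn left 66°, forward 4.3 m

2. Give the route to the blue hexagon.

turn right 25°, forward 6.1 m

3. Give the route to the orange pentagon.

turn right 48°, forward 2.6 m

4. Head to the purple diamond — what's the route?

turn left 36°, forward 2.0 m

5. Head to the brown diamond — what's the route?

forward 2.5 m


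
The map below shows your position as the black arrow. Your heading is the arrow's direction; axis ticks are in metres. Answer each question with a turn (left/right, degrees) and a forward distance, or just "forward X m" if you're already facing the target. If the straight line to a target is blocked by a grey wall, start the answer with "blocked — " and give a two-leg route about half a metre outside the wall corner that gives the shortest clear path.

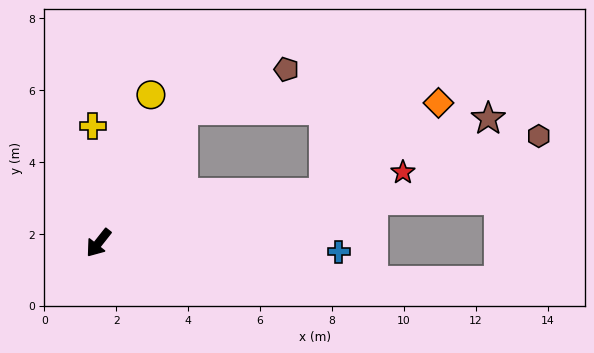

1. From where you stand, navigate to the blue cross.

turn left 126°, forward 6.7 m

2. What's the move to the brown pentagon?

blocked — turn right 174°, forward 4.4 m, then turn right 36°, forward 3.1 m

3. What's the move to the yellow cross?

turn right 139°, forward 3.3 m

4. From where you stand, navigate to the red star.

turn left 141°, forward 8.7 m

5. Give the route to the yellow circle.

turn right 161°, forward 4.4 m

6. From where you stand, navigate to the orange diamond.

blocked — turn left 141°, forward 6.4 m, then turn left 25°, forward 4.0 m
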